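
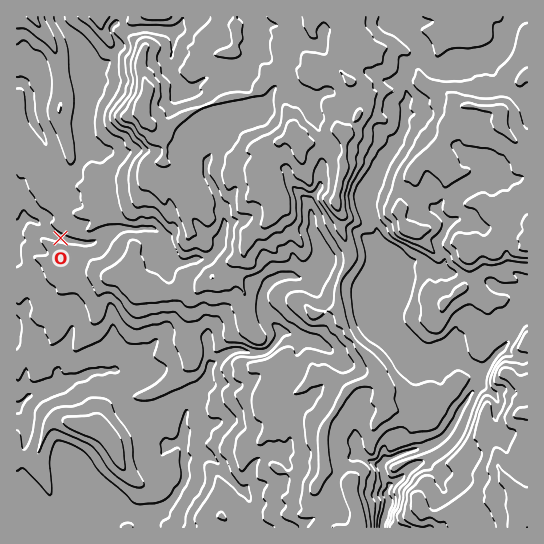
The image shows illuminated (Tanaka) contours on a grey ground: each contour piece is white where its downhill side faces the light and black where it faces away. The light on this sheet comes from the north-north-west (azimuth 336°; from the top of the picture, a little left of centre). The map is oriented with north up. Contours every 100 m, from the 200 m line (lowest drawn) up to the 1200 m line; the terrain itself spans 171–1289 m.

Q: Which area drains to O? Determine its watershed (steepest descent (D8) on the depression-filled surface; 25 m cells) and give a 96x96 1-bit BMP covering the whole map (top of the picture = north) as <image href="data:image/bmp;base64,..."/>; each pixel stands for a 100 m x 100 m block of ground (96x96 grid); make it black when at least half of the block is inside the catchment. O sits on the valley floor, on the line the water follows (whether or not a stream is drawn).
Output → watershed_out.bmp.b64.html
<image width="96" height="96" href="data:image/bmp;base64,Qk2+BAAAAAAAAD4AAAAoAAAAYAAAAGAAAAABAAEAAAAAAIAEAAATCwAAEwsAAAIAAAAAAAAA////AAAAAAAAAAAAAAAAAAAAAAAAAAAAAAAAAAAAAAAAAAAAAAAAAAAAAAAAAAAAAAAAAAAAAAAAAAAAAAAAAAAAAAAAAAAAAAAAAAAAAAAAAAAAAAAAAAAAAAAAAAAAAAAAAAAAAAAAAAAAAAAAAAAAAAAAAAAAAAAAAAAAAAAAAAAAAAAAAAAAAAAAAAAAAAAAAAAAAAAAAAAAAAAAAAAAAAAAAAAAAAAAAAAAAAAAAAAAAAAAAAAAAAAAAAAAAAAAAAAAAAAAAAAAAAAAAAAAAAAAAAAAAAAAAAAAAAAAAAAAAAAAAAAAAAAAAAAAAAAAAAAAAAAAAAAAAAAAAAAAAAAAAAAAAAAAAAAAAAAAAAAAAAAAAAAAAAAAAAAAAAAAAAAAAAAAAAAAAAAAAAAAAAAAAAAAAAAAAAAAAAAAAAAAAAAAAAAAAAAAAAAAAAAAAAAAAAAAAAAAAAAAAAAAAAAAAAAAAAAAAAAAAAAAAAAAAAAAAAAAAAAAAAAAAAAAAAAAAAAAAAAAAAAAAAAAAAAAAAAAAAAAAAAAAAAAAAAAAAAAAAAAAAAAAAAAAAAAAAAAAAAAAAAAAAAAAAAAAAAAAAAAAAAAAAAAAAAAAAAAAAAAAAAAAAAAAAAAAAAAAAAAAAAAAAAAAAAAAAAAAAAAAAAAAAAAAAAAAAAAAAAAAAAAAAAAAAAAAAAAAAAAAAAAAAAAAAA+AAAAAAAAAAAAAAf/4AAAAAAAAAAAAA//8AAAAAAAAAAAAP//+AAAAAAAAAAAAf///AAAAAAAAAAAA////gAAAAAAAAAAB////8AAAAAAAAAAH////+AAAAAAAAAA/////+AAAAAAAAAA/////+AAAAAAAAAA//////AAAAAAAAAAf/////AAAAAAAAAAA/////wAAAAAAAAAAP////4AAAAAAAAAAH////8AAAAAAAAAAA////8AAAAAAAAAAAf///8AAAAAAAAAAAH///8AAAAAAAAAAAH///4AAAAAAAAAAAD///4AAAAAAAAAAAD///4AAAAAAAAAAAD///4AAAAAAAAAAAD///4AAAAAAAAAAAB///4AAAAAAAAAAAB///8AAAAAAAAAAAAP//8ACAAAAAAAAAAP//8AHAAAAAAAAAAP//+AfAAAAAAAAAAP///H/AAAAAAAAAAP///v/AAAAAAAAAAP/////AAAAAAAAAAH/////gAAAAAAAAAD/////wAAAAAAAAAA/////wAAAAAAAAAAP////4AAAAAAAAAAB////wAAAAAAAAAAAf///gAAAAAAAAAAAAf//gAAAAAAAAAAAAP//gAAAAAAAAAAAAH//gAAAAAAAAAAAAD//AAAAAAAAAAAAAB4+AAAAAAAAAAAAAAwAAAAAAAAAAAAAAAAAAAAAAAAAAAAAAAAAAAAAAAAAAAAAAAAAAAAAAAAAAAAAAAAAAAAAAAAAAAAAAAAAAAAAAAAAAAAAAAAAAAAAAAAAAAAAAAAAAAAAAAAAAAAAAAAAAAAAAAAAAAAAAAAAAAAAAA="/>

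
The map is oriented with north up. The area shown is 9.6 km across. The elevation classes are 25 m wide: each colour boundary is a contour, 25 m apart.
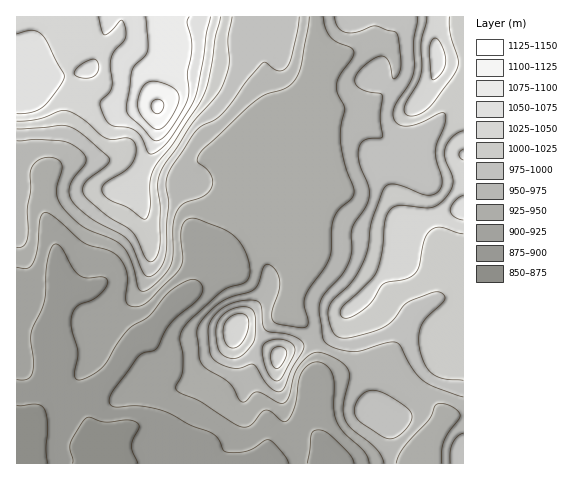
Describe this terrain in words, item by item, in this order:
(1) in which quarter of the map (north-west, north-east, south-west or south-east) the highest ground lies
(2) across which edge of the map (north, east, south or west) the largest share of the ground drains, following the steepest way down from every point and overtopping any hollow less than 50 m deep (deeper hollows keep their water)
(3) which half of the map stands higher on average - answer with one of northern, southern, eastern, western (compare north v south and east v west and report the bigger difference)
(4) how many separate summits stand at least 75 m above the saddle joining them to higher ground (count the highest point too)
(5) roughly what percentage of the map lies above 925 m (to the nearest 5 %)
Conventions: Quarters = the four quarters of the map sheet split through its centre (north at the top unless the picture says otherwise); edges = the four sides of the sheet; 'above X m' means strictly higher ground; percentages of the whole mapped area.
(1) The highest point lies in the north-west quarter of the map.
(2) Most of the ground drains across the southern edge.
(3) The northern half stands higher on average than the southern half.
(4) There are 3 summits with 75 m or more of prominence.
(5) Ground above 925 m makes up about 75 % of the sheet.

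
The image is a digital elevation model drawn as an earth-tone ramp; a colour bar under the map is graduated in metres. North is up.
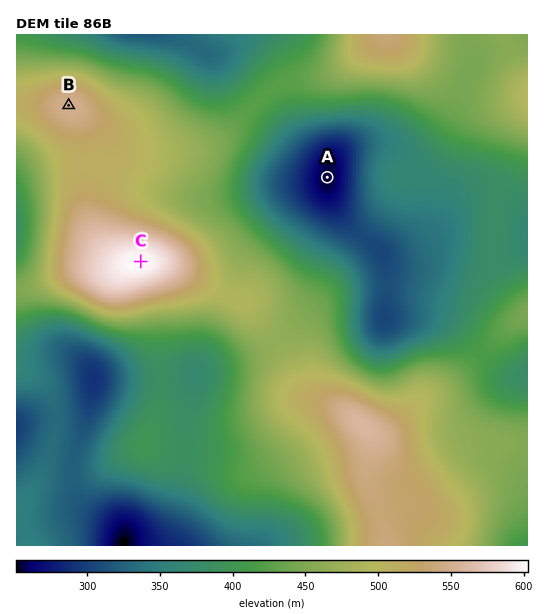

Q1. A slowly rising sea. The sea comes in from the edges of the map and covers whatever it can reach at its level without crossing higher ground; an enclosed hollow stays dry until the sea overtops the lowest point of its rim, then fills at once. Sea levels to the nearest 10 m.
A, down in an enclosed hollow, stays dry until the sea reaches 380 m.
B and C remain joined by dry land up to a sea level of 510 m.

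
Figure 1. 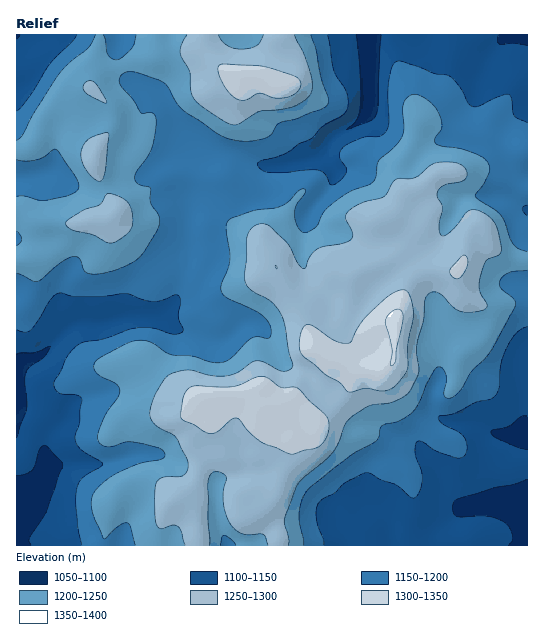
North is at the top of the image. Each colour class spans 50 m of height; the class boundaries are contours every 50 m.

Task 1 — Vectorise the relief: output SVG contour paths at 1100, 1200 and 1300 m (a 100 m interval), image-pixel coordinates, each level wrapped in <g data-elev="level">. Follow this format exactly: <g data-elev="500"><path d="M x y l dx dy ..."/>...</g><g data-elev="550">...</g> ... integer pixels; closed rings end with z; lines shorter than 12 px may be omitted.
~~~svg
<g data-elev="1100"><path d="M508 545l4-4 1-5-3-8-5-5-18-7-30 0-4-4 0-8 2-4 4-2 36-11 19-3 13-5"/><path d="M17 476l9-2 7-5 6-19 4-5 4 2 16 17-17 48-17 27 2 6"/><path d="M527 450l-10-3-20-8-4-3-2-4 2-2 16-4 13-10 5 0"/><path d="M17 354l18-2 15-5-5 9-15 11-4 6-1 8 2 27-10 30"/><path d="M527 46l-13-3-15 1-1-3 0-6"/><path d="M381 35l-4 79-3 4-4 3-24 8 11-9 3-13 0-38-4-34"/></g><g data-elev="1200"><path d="M220 545l3-10 7 4 6 6"/><path d="M303 545l-4-32 3-13 5-10 44-35 25-14 3-4 1-9 3-3 16-4 14-9 6-10 8-19 10-16 5 1 4 7 0 6-2 11 1 4 5 2 8-5 13-21 19-20 25-45 1-4-2-4-14-12 1-8 4-4 5-3 17-2"/><path d="M17 273l16 8 5 0 24-19 12-6 6 3 3 10 5 4 10 1 15-3 14-6 11-6 7-8 12-20 3-12-9-16-1-15-12-4-3-7 1-5 11-15 5-9 4-19 0-12-5-4-10 0-8-13-13-16-1-5 3-5 5-2 7 0 28 10 6 5 8 14 6 8 40 27 19 5 17-1 12-5 6-10 4-2 18-5 24-9 6-5 0-7-6-17-6-31-5-14"/><path d="M527 252l-9-4-5-5-9-22-5-7-20-14-4-4 9-12 5-12 0-5-2-6-7-5-14-6-24-4-6-2-1-5 7-12-3-12-4-8-5-5-8-6-7-2-6 2-5 5-1 7 1 19-2 9-7 10-17 15-2 15-2 5-5 4-20 7-17 12-8 8-6 12-5 5-7 4-4-1-4-5-3-7 0-12 10-15 1-2-3-2-4 2-10 10-8 5-27 4-24 9-3 4-1 5 4 24 0 9-9 23 0 8 6 6 27 12 9 6 7 11 1 5-1 5-3 2-10-2-6 1-20 20-10 5-11-1-19-6-20-1-19-12-11-3-9 1-9 4-22 12-7 7 0 5 3 4 19 11 4 7-2 6-11 15-6 14-3 10 1 7 4 3 6 1 17-5 9 0 24 6 6 5 0 4-3 2-23 5-25 11-14 10-8 11-1 8 2 9 10 25 3 0 13-13 8-2 3 4 5 18"/><path d="M17 231l5 8-2 4-3 3"/><path d="M17 160l9 1 11-1 8-4 8-6 4 0 18 26 4 11-2 4-6 3-24 6-8 0-16-4-6 0"/><path d="M96 35l-8 13-19 15-11 12-24 38-11 22-6 5"/><path d="M136 35l-2 9-3 5-9 8-5 3-6-2-3-3-5-20"/></g><g data-elev="1300"><path d="M288 453l6 1 24-7 7-6 4-12 0-8-3-5-28-28-4-1-13 0-12-9-8-2-26 10-12 1-28-1-5 1-4 5-3 7-3 16 3 5 11 5 11 7 6 2 7-3 13-12 6-1 3 2 9 12 10 9z"/><path d="M348 392l18-4 15 3 8-1 7-5 10-12 2-8 0-21 5-31-2-14-5-9-4 0-7 2-13 9-19 19-12 21-2 2-7 0-8-3-24-15-4 0-3 3-4 16 3 11 24 20 14 8z"/><path d="M456 279l5-2 6-9 1-8-3-5-4 2-11 12 1 6z"/><path d="M239 100l7 0 13-7 16 5 12-1 11-6 2-4 1-4-3-4-4-3-29-9-39-3-7 1-1 7 6 13 7 10z"/></g>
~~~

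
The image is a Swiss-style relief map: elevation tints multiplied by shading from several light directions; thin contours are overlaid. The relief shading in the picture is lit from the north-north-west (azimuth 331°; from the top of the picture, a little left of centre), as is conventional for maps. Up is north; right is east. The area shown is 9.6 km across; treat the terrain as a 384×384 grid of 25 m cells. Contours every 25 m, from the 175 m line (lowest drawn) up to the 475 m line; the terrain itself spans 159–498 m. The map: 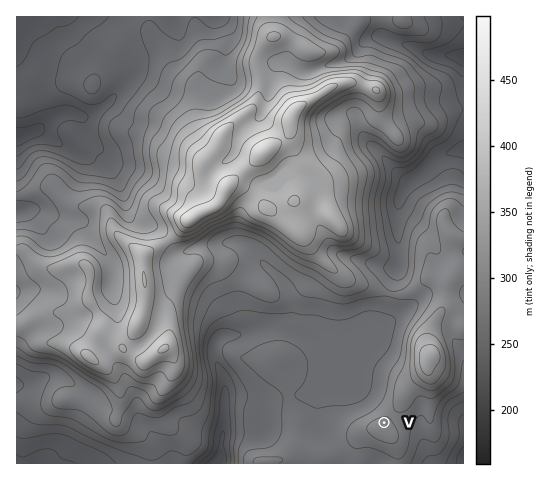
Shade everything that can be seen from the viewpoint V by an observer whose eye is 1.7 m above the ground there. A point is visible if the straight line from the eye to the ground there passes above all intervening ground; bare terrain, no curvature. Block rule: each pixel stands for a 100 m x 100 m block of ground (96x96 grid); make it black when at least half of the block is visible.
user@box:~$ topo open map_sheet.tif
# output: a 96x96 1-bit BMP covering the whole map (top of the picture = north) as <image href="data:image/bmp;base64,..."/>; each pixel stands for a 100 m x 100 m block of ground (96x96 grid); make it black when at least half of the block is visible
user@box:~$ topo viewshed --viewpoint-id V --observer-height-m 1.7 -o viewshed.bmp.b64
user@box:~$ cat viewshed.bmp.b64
<image width="96" height="96" href="data:image/bmp;base64,Qk2+BAAAAAAAAD4AAAAoAAAAYAAAAGAAAAABAAEAAAAAAIAEAAATCwAAEwsAAAIAAAAAAAAA////AAAAAAAAAAAAAAAAAAAAAAAAAAAAAAAAAAAAAAAAAAAAAAAAAAAAAAAAAAAAAAAAAAAAAAAAAAAAAAAAAAAAAAAAAAAAAAAAAAAAAAAAAAAAAAAAAAAAAAAAAAAAAAAAAAADgAAAAAYAAAAAAAADgAAAAAcAAAAAAAAD4IAAAAeCAAAAAAAB8IAAAAMDgAAAAAAB8IAAAAID8AAAAAAB8IAAAAAD/AAAAAAB8MAAAAAB/gAAAAAB8cAAAAAA/wAAAAAB4cAAAAAA/4AAAAABw8AAAAAAf4ADgAADx8AAAAAAf4AH/gADj4AAAAAQP4AP////D4AAAAAYP4AP///+DwAAAAAMP4GP///+DwAAAAAH/4EH///+DgAAAAAD/4AD////DgAAAAAA/4AB////HAAAAAAA/4AAf///HAAAAAAAf4AAP///mAAAAAAAf4AAf///gAAAAAAAf8AA////wAAAAAAAf8AB////wAAAAAAAf/gf////wAAAAAAYf///////4AAAAAAYf///////4AAAAAAcf///////8AAAAAAef///////+AAAAAAPf////////AAAAAAPP////////AAAAAAPP//////+DgAAAAAPP//n///wBwAAAAAfH//D//+ABwAAAAAfD//D//4AAwAAAAAeB//H//gAAgAAAAAeA/////AAAgAAAAAeAf///8AAAwAAAAAfAPf//8AABwAAAAAPAOH//8B8BgAAAAAHwcH//8P8BgAAAAAB/+P////4AAAAAAAAP//////wAAAAAAAAH///8//gAAAAAAAAH///wf/AAAAAAAAAD///gfgAADAAAAAAB///AOAAACAAAAAAAf/+AAAAAAAAAAAAAH+AAgAAAAAAAAAAAB+ABgAgAAAAAAAAAA8AAAAwAAAAAAAAAA+AAAB4AAAAAAAAAAeAAAD8AAAAAAAAAAeAAAD+AAAAAAAAAAGAAAD+AAAAAAAAAAAAAAB+AAAAAAAAAAAAAAAYAAAAAAAAAAAAAAAAAAAAAAAAAAAAAAAAIAAAAAAAAAAMAAAB+AAAAAAAAAAGAAAB/AAAAAAAAAADAAAD/gAAAAAAAAAAIAAD/gAAAAAAAAAAMAAH5gAAAAAAAAAAMAAPg4AAAAAAAAAAMAAPB8AAAAAAAAAAMAAfB8AAAAAAAAAAAAAfAAAAAAAAAAAAAAAfAAAAAAAAAAAAAAA/AAAAAAAAAAAAAAA/AAAAAAAAAAAAAAA/AAAAAAAAAAAAAAD/gAAAAAAAAAAAAA//AAAAAAAAAAAAAB/wAAAAAAAAAAAAAAPAAAAAAAAAAAAAAAAAAAAAAAAAAAAAAAAAAAAAAAAAAAAAAAAAAAAAAAAAAAAAAAAAAAAAAAAAAAAAAAAAAAAAAAAAAAAAAAAAAAAAAAAAAAAAAAAAAAAAAAAAAAAAAAAAAAAAAAAAAAAAAAAAAAAAAAAAAAAAAAAAAAAAAAAAAAAAAAAAAAAAAAAAAAAAAAAAAAAAAAAAAAAAAAAAAAAAAAAAAAAAAAAAAAA="/>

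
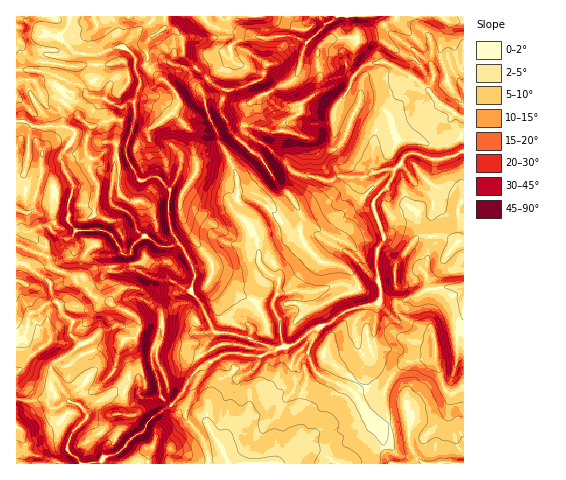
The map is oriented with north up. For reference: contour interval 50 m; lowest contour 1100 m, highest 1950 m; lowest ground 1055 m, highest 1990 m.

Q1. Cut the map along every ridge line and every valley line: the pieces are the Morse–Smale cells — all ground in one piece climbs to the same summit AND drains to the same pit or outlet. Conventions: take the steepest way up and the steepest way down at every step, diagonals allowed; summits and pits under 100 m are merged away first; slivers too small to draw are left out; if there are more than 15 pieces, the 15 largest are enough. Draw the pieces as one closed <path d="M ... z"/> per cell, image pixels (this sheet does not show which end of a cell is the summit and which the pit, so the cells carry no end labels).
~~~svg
<path d="M463 16l-447 1 0 103 8 1 11 6 28-1 11 4 2 3-16 22 4 14 9 16-5 17 0 15-1 3-14 4-3 3 1 3 15 9 7-3 7 11 12 8 21 0-1 11 3 6 21-3 22 11 15 1 12 8 5 1 10 12 12 25 1 3-3 2-20 1-17-7-11 0-2 3-9 25 2 11 5 14 4 19 9 8 12-13 3 6-1 18 17 20 4 10 3 17 135 0 16-5 17-10 15-4-3-20-13 1-25-36 8-7 7-22-8-14-4-24 7-9 2-8 15-3 3-6-5-27 0-15 2-6 7-11-12-35 15-17 6-12 0-5 7-5 1-5 5-5 6-2 19 8 8 0 14-4 10-5z"/><path d="M24 121l-8 1 0 217 8-2 7-23 8-3 9-8 8-1 7 12 10 8-3 10 10 12-29 23 2 9 15 22 12-10 17-20 9 0 15 10 0 6-8 9 20 1 13 5 12-1 3-2 0-6-8-25-2-11 9-25 2-3 11 0 17 7 20-1 3-2-9-21-14-19-5-1-12-8-15-1-22-11-21 3-3-6 1-11-21 0-12-8-7-11-7 3-15-9-1-3 3-3 14-4 1-3 0-15 5-17-9-16-4-14 16-22-2-3-11-4-28 1z"/><path d="M384 62l-16 2-14 13-6-6-2-7-5-2-13 0-15 3-12-1-5 13-4 4-18 7-23 15-7 26 9 9 12 6 32 30 28 6 7 0 8-4 25 1 8-5 1-33 2-9 5-4 31-8 14-10 15-4-25-25z"/><path d="M463 151l-23 9-8 0-19-8-6 2-5 5-1 5-7 5 0 5-6 12-14 14-1 7 12 31-7 11-2 6 2 24 3 11 0 11 21 1 26-13 36-3z"/><path d="M463 287l-35 2-26 13-21-1-5 3-14 3-1 7-7 9 0 10 4 14 8 14-7 22-8 7 25 36 6 1 7-3-5-20 0-11 10-21 11-10 29-4 9 28 5 7 6 0 10-7z"/><path d="M292 36l-14 0-7 2-20-1-17 6-3 3 1 11-5 6-27 21 0 6 5 9 5 20 8 14 2 11 8 11 20-21-4-8 7-23 23-15 14-4 8-7 10-34z"/><path d="M434 358l-29 4-11 10-10 21 2 20 4 11 19-1 0 17 3 9 5 10 7 5 39 0 1-76-10 5-6 0-5-7z"/><path d="M56 302l-8 1-9 8-8 3-7 23-8 3 0 58 9 3 21-1 6 8 5 0 12-7 12 5 7 8 8-12 16-9 10-12-16-13-9 0-17 20-13 9-14-21-2-9 29-23-10-12 3-10-10-8z"/><path d="M125 393l-13 0-16 9-8 10-2 7-14 14-5 16 14 15 20 0 3-7 15-5 11-12 14-9 3-7 8-9 15-9-9-10-15 3z"/><path d="M182 393l-13 14-14 8-8 9-3 7-14 9-11 12-15 5-3 6 107 1 1-8-4-12-6-11-14-16 1-18z"/><path d="M18 399l-2 0 0 64 64 1-2-5-10-7-1-7 7-15 13-13-5-10-14-6-11 7-5 0-6-8-21 1z"/><path d="M409 422l-20 3 2 20-14 4-17 10-15 4 78 1-13-18z"/>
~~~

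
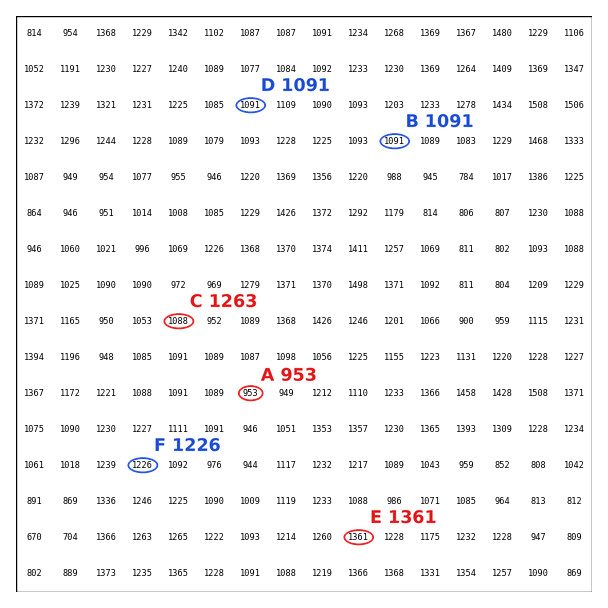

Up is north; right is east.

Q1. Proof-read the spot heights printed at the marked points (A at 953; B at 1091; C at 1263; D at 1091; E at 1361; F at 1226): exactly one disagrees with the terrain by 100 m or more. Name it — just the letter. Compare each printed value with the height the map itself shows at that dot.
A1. C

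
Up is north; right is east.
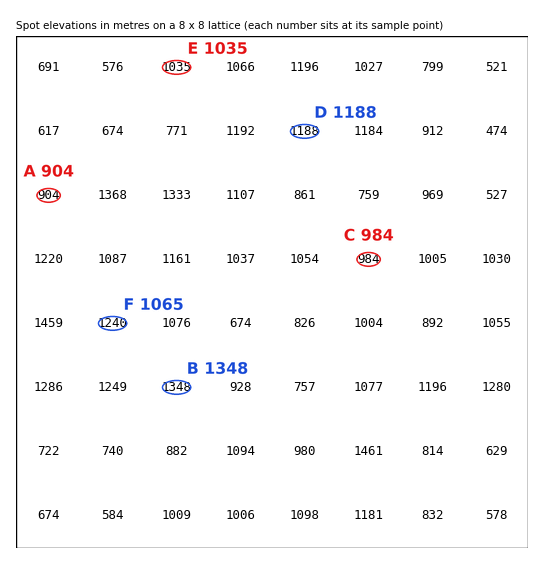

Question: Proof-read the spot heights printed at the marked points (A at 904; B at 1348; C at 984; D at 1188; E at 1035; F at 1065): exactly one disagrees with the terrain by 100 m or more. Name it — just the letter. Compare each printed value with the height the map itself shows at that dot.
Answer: F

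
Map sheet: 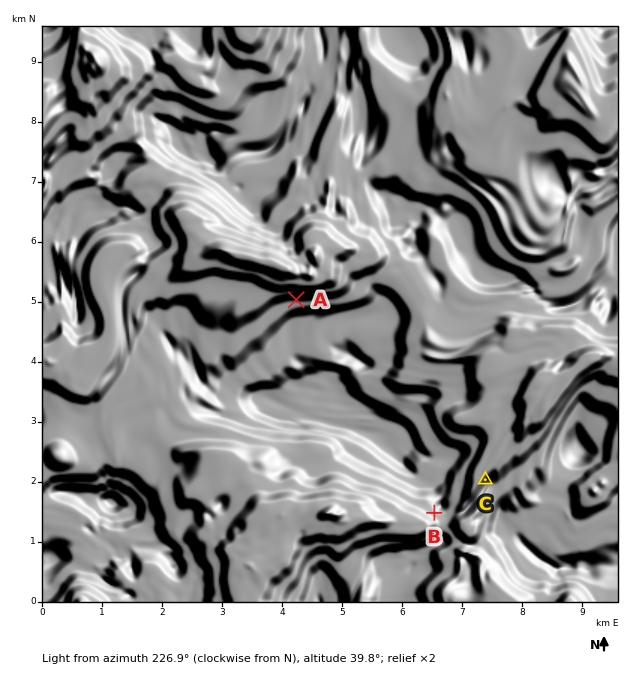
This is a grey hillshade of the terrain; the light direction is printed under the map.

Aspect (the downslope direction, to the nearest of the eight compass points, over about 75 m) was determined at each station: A N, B SW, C NW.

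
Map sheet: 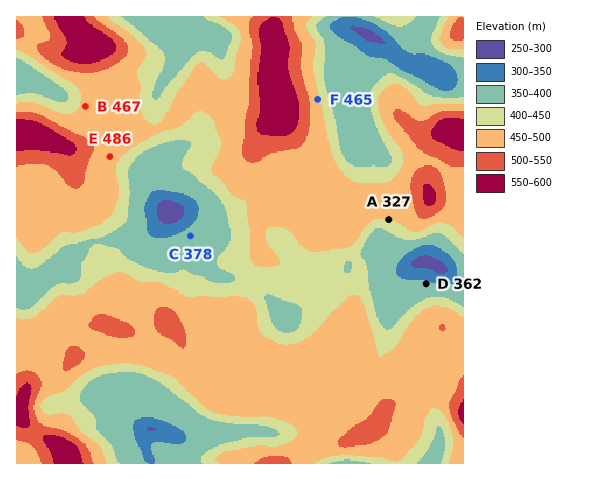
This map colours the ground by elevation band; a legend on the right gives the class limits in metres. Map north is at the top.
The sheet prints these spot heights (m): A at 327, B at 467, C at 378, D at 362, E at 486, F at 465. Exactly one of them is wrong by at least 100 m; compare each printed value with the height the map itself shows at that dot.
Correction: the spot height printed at A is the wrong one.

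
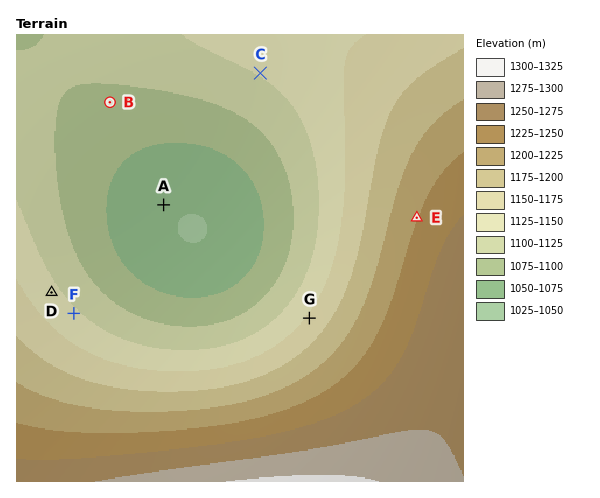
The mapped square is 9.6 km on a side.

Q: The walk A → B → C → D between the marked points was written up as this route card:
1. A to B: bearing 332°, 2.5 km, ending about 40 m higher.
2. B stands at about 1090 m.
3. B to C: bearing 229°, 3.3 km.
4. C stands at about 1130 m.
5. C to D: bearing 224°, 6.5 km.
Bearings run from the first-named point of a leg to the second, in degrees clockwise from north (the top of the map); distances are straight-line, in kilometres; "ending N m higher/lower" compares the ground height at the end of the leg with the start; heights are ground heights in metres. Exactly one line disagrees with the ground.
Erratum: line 3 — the bearing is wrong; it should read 79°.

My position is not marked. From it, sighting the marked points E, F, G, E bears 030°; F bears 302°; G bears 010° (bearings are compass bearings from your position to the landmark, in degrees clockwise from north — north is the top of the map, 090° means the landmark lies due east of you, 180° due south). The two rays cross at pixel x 286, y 446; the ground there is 1265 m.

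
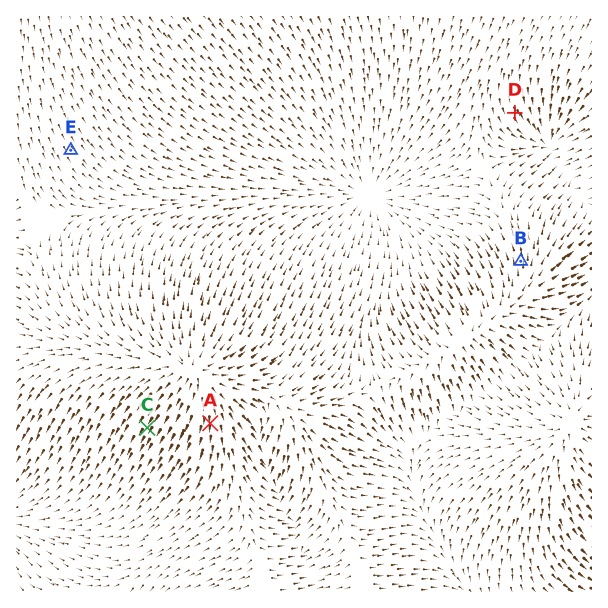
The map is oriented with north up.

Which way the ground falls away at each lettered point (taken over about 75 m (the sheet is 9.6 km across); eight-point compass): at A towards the S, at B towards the N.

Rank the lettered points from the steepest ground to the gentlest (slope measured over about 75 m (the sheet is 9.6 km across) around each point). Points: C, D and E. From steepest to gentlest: C D E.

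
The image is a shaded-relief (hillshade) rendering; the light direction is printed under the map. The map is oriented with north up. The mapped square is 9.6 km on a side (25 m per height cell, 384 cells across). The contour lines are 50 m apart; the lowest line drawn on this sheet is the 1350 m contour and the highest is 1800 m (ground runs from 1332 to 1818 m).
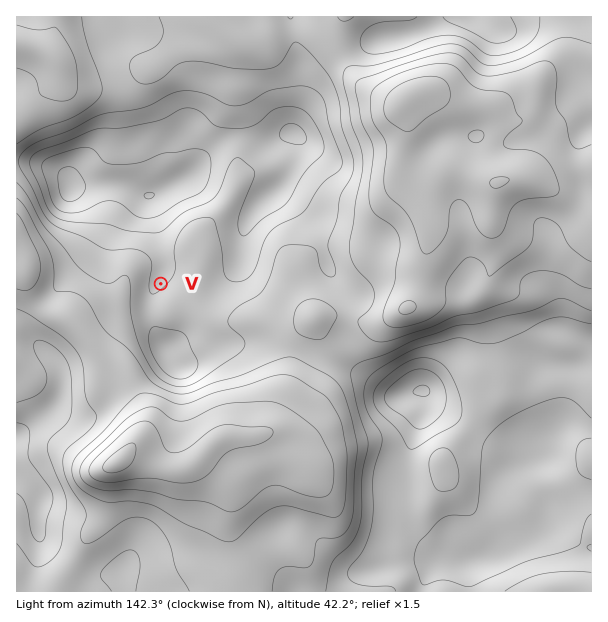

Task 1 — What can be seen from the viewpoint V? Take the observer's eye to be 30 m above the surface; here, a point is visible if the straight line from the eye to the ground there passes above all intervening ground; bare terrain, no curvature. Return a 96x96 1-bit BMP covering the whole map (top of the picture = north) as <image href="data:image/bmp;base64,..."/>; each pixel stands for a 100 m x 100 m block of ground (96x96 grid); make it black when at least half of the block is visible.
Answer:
<image width="96" height="96" href="data:image/bmp;base64,Qk2+BAAAAAAAAD4AAAAoAAAAYAAAAGAAAAABAAEAAAAAAIAEAAATCwAAEwsAAAIAAAAAAAAA////AAAAAAAD+CAAAAf8ADAAAAAB+CAAAAf+ADAAAAAB/+AAAAP/gDAAAAAA/+AAAAP/8HgAAAAA/+AAAAH//vxAAAAA/+AAAAH////wAAAA/+AAAAH////+AAAD/8AAAAH/////gAAH/8AAAAH/////+AAP/4AAAAP//////gAP/4AAAAP//////wAP/wAAAAP//////wAP/wAAAAH//8H/wAAH/gAAAAA//8APAAAP/gAAAAAH/4AHAAAP/AAAAAAD/4AHAAAf+AAAAAAD/4ACAAA/8AAAAAAD/4AAAAB/4AAAAAAD/4AAAAD/wAAAAAAD/4AAAAD/gAAAAAAB/4AAAAD/AAAAAAAB/4AAAAD/AAAAAAAB/4AAAAD+AAAAAAAB/8AAAAD+AAAAAAAB/8AAAAD8AAAAAAAB/8AAAAD4AAAAAAAD/8AAAAD5/AAAAAAD/+AAAAD//gAAAAAD/+AAAAD//wAAAAAD/wAAAAD//wAAAAAH/gAAAAD//wAAAAAH/wAAAAD//wAAAAAH/4AAAAAD/gAAAAAP/+AAABAD/gAAAAAf//AAACAB/gAAAAA///AABwAB/gAAAAB///gADwAD/AAAAAD///gAD/wD/AAeAAP///gAH/8H/AA/gAf///8AP/8P/AD/4A/////A/38f+AH//j//3//D//8/4AP/////g//v//9/4If/////AP//////wcf///wfAB////D/wcf/8AgPgAP///D/w8f/4AAPgAH///D/w+//4AAHwAB///D/9+f/4AAHgAA//+CH/+f/8AAHgAAD/+AD/+f/+AAGAAAB/+AB//f//AAAAAAA/8AA/////AAAAAAAP8AAf////AAAAAAAH4AAP////AAAAAAAB4AAP////AAAAAAAAAAAP////AAAAAAAAAAAf////AAAAAAAAAAA/////AAAAAAAAAAB/////AAAAAAAAAAB/////gAAAAAAAAAD/////gAAAAAAAAAB/////wAAAAAAAAAB/////4AAAAAAAAAA/////+AAAAAAAAAA/+H//+AAAAAAAAAAf8B/38AAAAAAAAAAPwAeD4AAAAAAAAAAAAAAD4AAAAAAAAAAAAAAB4AAAAAAAAAAAAAAB8AAAAAAAAAAAAAAB+AAAAAAAAAAAAAAA/gAAAAAAAAAAAAAA/4AAAAAAAAAAAAAA/8AAAAAAAAAAAAAAf4AAAAAAAAAAAAAADwAAAAAAAAAAAAAAAAAAAAAAAAAAAAAAAAAAAAAAAAAAAAAAAAAAAAAAAAAAAAAAAAAAAAAAAAAAAAAAAAAAAAAAAAAAAAAAAAAAAAAAAAAAAAAAAAAAAAAAAAAAAAAAAAAAAAAAAAAAAAAAAAAAAAAAAAAAAAAAAAAAAAAAAAAAAAAAAAAAAAAAAAAAAAAAAAAAAAAAAAAAAAAAAAAAAAAAAAAAAAAAAAAAAAAAAAAAAAAAAAAAAAAAAAAAAAAAAAAAAAAAAAAAAAAAAAAAAAAAAAAAAAAAAAAAAAAAAAAAAAAAAAAAAAAAAA="/>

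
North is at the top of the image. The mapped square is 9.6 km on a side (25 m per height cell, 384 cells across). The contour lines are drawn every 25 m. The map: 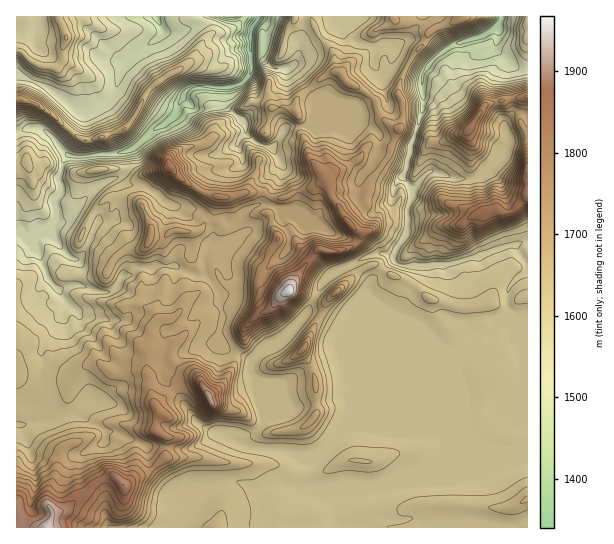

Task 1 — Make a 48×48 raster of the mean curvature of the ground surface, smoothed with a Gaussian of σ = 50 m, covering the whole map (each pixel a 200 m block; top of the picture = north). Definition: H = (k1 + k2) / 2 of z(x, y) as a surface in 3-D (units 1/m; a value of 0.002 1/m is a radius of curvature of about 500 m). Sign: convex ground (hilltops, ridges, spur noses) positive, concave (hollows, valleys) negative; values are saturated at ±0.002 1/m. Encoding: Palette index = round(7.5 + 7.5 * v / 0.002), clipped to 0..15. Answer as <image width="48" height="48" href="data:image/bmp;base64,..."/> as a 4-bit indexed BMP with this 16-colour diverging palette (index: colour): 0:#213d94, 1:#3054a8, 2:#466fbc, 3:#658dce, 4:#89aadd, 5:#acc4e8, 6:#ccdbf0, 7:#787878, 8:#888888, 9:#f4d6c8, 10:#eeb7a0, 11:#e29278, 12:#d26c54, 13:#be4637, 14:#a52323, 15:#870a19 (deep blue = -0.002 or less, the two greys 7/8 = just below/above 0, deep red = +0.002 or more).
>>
<image width="48" height="48" href="data:image/bmp;base64,Qk32BAAAAAAAAHYAAAAoAAAAMAAAADAAAAABAAQAAAAAAIAEAAATCwAAEwsAABAAAAAAAAAAlD0hAKhUMAC8b0YAzo1lAN2qiQDoxKwA8NvMAHh4eACIiIgAyNb0AKC37gB4kuIAVGzSADdGvgAjI6UAGQqHAIeqdWclRFZ3eJh3d4d3h3d3d3d3d3dmZpRrmXdLyXZ3d3h3d4iIh4iIiIiIiIiZl8PaepdJyFZ3d3iHeHd3d3d4iImZmZiImqSXWbhJ2VRnd3eHd4d3d3d3d3d3d3d3eZWJZ4udupVVZmZnd3eId2Zmd3d3d3d3eIN5dmjbapp2V3iIiIiHioeId3d3d3d3d6RodVZ1eVzbu7upmId3Z6qZmIh3d3d3d4aJqGRGdyVkNnZlVVVmZnh3iIiHd3d3d3d4m7pnRozO1VZ3iqmIZnd3d3d3d3eIiGdmZ2Z5mLhUVCNGd5vMdnd3d3d3d3iId4d3ZmiIVXvaFra9d2Vax2d3d3d4d3h3d3d3h3dlaLpjSvqJV3dWp3d3d3d3d3h3d3iHiHZoh6iGXug2Z3d5pmd3d3d3d3iHd4h3iWaGaJZ2n31Wd2Z5tnd4d3d3d3iId4h3iHipiJd4vFm0d2RJpnd4eHd3d4iIh4h4iIqHeIaHplW1at54dnd3d3d3d4iIh4doh4h5eZeVRmZnRUj7Rnd3d3d3d3iId4l3dqameYeKdnZtRFOPRnd3d3d3eHeIeIiHZ2mXl5dop3afdVM9hXd3d3d3iHd4d4d3d2ZVV5mXaXVd+nQmxmd3d3d4dmdnd4d4ZmaKl4h6dodUzcsimEZ3d3d3iZmXd4eJaaqamHhYmHdkh+6yf4Rnd3fLiHiXipeFVlRSmXh4imh1pa/UGvlHiHmGd3eIWZpnqYrkSXmIZnhltJzmEnx1nbl4eIiJdnlZl1m4ZEVWh4d3t1a+UAKslCM0RoeIl4ZaZEmKiod4l4d2e0N8v9UDYtenhDRoloaGTWiIieh1dnd2asSJ+8+0g2yXi3RVVnd2iqWIdee6uGh3VvZ0QAb+eAeoe3g0VmdmZdVmVdeJaYd3R3dnZb99iiaczq2nYoimhYl2eaZVZWVmq2Z2VudEiSlUNrzO9XmUmEuXfpVERrylRZhXWrWJSGWc24qpjGqGSWSpd0JmrtvOuoyre4WKhKKNmGakfGuVWXQlhkeftlVZhlZXqnVqkkZYQzRUjImnXv/7it/6RnZUtVNZubdYxg4zV5VVb5msMgJWhX72VXmj/EaOm3q1vQuHdqZVL4qGFnIQAXv8mHQ5kkaLiWXHfgXYZ6xVPGlhX//7gRVXq8pkTTioVmV5XHDZu8hmOUIE+zef9iJESsmRvlF1d3dmffDGvPlUW1R/o0VUz0c1ar1Cambmd3dopeFmdK9SaL/3JXZVb3V1NlOfbbq1d3daZfU3ZD/KZvtRR3dlS+VRm6lcqXbXZlWLXOQpdU2u70IUeHmFZ+9zAAABb3R7lJ+1O6FJh4pEWDSKp6mGZoz+q83RL2R2y9ZWZvMph2llRD7KqXZ3Z2aNyXrWJ4NGSptmhdoHl1WHV8dVt1Z3dnZFuaeDU/tnWniWh2+ASphnaoZ212dnd1Z1e3aTdKtnmWZWVkj3ECemjHdm2GepmaVmWLylZ21npWeel2bMuEATa4dap5l2d3Spq8i+F0yphndUnKh4r/+xfA=="/>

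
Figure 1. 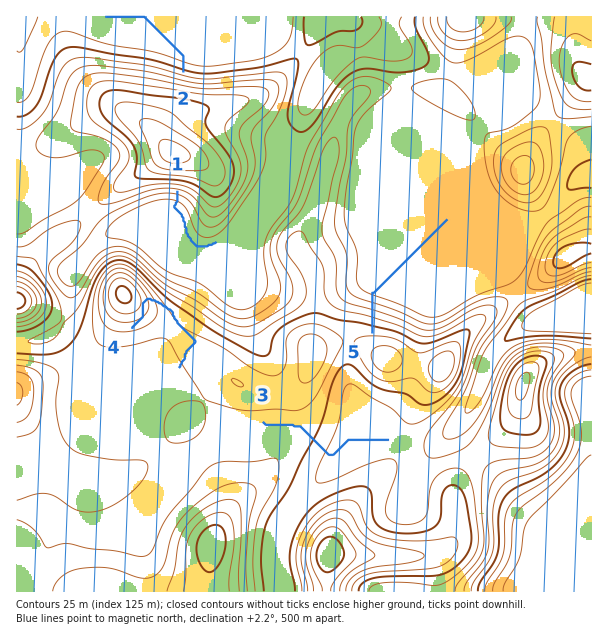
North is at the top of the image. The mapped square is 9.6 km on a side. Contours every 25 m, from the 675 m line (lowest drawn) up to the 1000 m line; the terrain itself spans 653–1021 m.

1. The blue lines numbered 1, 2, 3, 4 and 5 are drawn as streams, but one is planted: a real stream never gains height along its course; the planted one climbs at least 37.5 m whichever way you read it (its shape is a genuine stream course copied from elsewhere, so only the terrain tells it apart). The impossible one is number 4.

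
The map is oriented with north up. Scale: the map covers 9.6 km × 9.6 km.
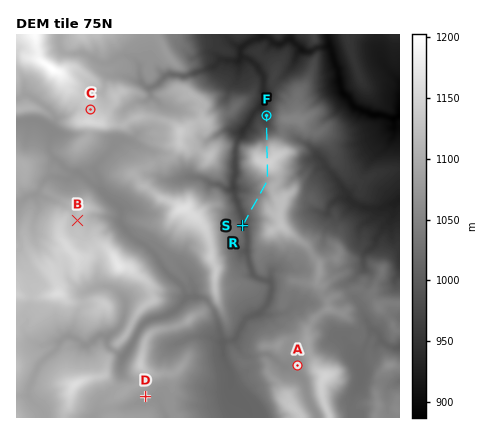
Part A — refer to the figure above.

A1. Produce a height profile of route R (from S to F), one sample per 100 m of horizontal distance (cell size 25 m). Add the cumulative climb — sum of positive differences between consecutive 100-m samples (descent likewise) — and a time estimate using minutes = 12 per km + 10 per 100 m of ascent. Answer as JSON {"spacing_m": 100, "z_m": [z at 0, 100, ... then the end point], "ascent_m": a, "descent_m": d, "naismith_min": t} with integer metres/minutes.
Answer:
{"spacing_m": 100, "z_m": [1000, 988, 990, 1006, 1021, 1031, 1040, 1045, 1046, 1045, 1057, 1075, 1081, 1082, 1093, 1115, 1136, 1146, 1142, 1131, 1115, 1097, 1077, 1053, 1025, 1001, 985, 975, 969, 964, 964], "ascent_m": 159, "descent_m": 195, "naismith_min": 51}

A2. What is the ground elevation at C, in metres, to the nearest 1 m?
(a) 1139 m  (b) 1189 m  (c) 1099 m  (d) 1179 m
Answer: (a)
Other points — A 1062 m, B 1122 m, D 1070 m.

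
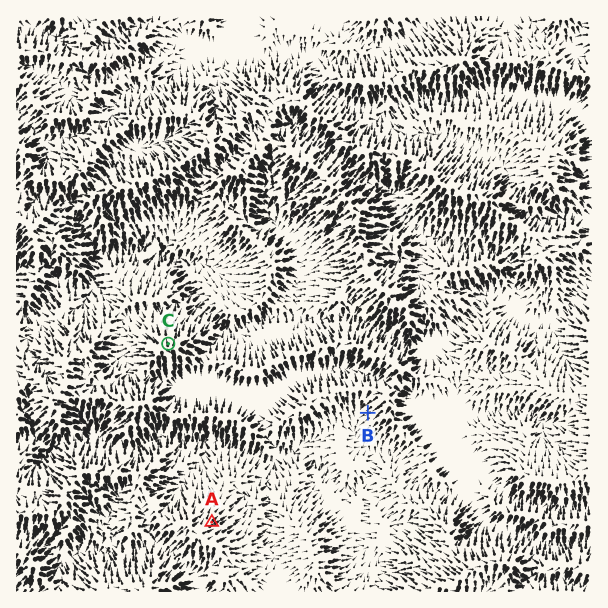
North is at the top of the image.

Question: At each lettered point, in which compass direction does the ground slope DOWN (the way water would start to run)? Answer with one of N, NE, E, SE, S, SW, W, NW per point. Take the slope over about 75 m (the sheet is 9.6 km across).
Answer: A NE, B SW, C N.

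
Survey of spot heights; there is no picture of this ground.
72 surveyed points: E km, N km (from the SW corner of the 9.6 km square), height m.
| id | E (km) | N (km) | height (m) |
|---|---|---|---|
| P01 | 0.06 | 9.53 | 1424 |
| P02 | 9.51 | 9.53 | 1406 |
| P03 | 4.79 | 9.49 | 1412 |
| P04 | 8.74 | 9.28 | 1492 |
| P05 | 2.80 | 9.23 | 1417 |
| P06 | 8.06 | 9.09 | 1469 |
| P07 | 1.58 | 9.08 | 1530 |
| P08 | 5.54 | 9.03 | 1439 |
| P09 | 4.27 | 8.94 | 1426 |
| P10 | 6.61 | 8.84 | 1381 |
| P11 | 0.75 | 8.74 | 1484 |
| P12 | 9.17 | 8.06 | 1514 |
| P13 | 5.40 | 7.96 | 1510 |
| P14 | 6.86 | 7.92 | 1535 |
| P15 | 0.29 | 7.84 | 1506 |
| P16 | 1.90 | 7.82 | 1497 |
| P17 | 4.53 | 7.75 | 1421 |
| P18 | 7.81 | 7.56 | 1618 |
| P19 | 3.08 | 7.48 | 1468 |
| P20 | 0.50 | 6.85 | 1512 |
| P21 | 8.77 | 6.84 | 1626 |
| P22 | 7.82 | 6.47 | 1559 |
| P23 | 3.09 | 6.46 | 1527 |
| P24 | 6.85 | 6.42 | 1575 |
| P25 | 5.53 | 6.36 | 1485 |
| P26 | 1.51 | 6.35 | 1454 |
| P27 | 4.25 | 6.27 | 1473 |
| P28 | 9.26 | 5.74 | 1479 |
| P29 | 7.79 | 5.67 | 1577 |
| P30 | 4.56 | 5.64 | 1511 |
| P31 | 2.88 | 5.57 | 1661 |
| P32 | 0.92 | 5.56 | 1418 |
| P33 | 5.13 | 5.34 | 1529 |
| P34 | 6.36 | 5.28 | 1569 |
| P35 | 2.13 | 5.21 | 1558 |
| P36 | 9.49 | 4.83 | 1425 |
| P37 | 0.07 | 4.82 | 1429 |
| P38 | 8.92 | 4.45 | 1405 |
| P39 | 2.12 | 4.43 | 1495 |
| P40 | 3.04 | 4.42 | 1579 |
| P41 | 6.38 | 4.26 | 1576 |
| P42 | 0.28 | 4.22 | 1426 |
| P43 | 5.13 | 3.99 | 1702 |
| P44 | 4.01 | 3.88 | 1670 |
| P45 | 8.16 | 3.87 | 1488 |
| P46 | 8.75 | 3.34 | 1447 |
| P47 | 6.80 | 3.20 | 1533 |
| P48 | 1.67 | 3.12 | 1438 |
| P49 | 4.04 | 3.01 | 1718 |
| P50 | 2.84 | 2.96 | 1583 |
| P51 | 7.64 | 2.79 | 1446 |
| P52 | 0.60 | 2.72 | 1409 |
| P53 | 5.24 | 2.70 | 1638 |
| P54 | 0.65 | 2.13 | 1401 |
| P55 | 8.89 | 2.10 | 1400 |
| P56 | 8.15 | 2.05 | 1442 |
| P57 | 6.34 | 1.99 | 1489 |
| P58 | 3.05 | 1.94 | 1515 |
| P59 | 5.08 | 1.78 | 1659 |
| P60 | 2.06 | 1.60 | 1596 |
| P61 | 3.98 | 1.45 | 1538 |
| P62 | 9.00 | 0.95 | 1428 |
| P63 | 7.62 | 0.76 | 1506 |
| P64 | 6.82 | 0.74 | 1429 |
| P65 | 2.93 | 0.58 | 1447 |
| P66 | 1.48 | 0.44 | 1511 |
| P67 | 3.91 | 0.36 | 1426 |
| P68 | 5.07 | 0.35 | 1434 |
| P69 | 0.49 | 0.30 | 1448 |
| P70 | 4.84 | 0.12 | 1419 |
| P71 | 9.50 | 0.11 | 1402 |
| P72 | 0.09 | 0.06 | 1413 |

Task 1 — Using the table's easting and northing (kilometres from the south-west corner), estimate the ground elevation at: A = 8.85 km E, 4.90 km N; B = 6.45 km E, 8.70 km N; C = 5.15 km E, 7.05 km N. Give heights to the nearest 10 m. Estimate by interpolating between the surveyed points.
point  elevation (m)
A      1450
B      1410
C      1460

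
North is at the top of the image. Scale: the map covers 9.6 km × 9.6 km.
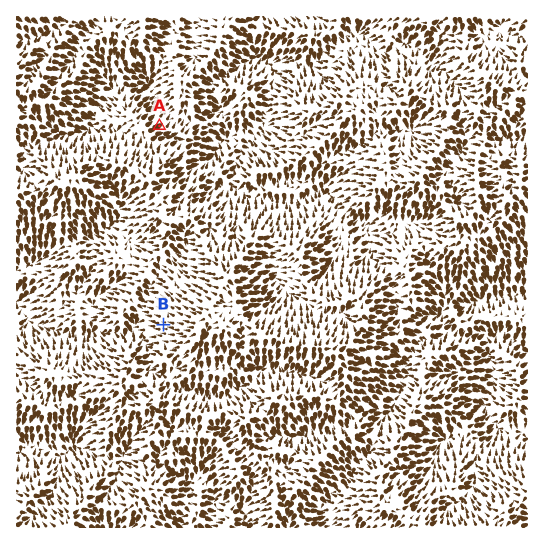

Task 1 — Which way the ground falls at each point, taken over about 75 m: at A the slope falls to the NE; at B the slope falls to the W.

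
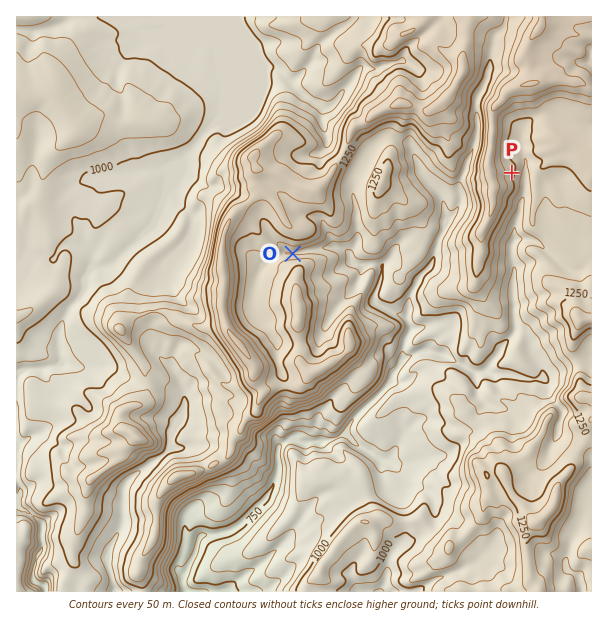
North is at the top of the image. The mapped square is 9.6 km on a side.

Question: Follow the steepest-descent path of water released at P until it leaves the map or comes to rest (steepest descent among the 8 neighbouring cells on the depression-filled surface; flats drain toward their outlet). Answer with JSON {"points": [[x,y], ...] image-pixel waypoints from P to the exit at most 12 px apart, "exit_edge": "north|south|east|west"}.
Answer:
{"points": [[512, 173], [524, 173], [525, 185], [524, 197], [521, 209], [516, 221], [515, 233], [512, 245], [512, 257], [515, 269], [513, 281], [513, 293], [513, 305], [513, 317], [515, 329], [507, 341], [498, 353], [489, 365], [479, 372], [467, 368], [455, 362], [443, 354], [431, 351], [419, 353], [407, 357], [398, 368], [390, 380], [381, 392], [369, 404], [357, 414], [348, 426], [338, 437], [326, 441], [314, 441], [302, 443], [290, 441], [278, 449], [278, 461], [278, 473], [273, 485], [266, 497], [255, 509], [243, 521], [231, 530], [219, 533], [207, 534], [198, 543], [194, 555], [188, 567], [183, 579], [185, 591]], "exit_edge": "south"}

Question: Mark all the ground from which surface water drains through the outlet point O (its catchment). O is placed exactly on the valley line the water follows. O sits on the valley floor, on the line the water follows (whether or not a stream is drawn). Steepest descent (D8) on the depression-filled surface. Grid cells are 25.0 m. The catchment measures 3.325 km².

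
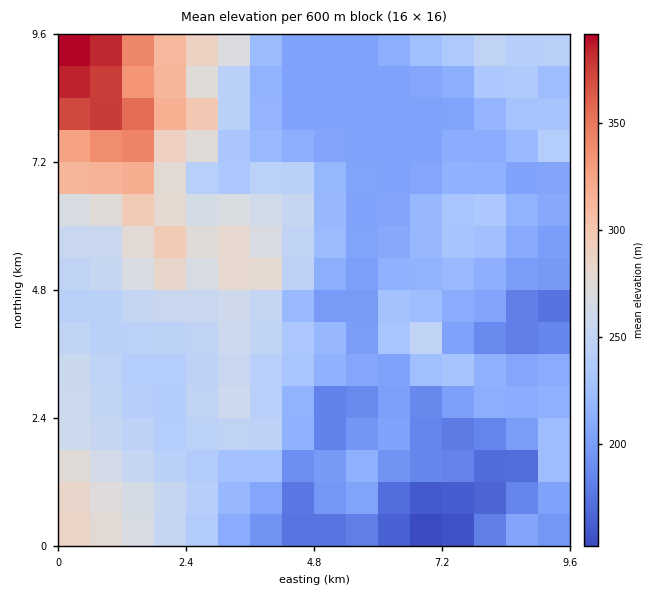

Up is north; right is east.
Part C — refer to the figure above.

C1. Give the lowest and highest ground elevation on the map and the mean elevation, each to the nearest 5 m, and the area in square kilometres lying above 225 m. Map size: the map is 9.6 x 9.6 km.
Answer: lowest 150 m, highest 410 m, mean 235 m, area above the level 47.2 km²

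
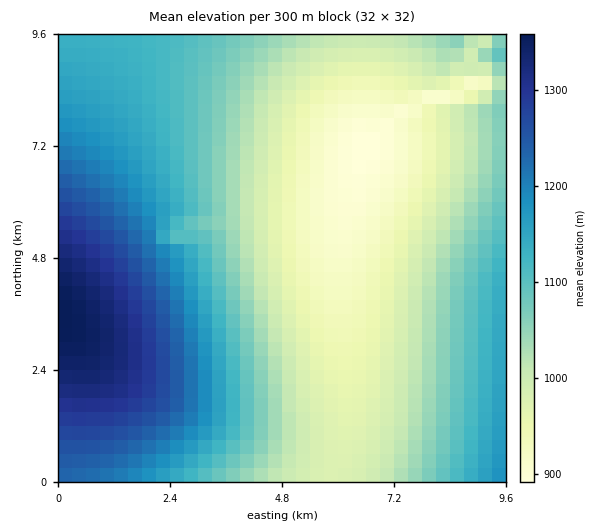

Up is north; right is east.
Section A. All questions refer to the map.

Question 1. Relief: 890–1360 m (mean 1080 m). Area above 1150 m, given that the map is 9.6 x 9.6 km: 23.7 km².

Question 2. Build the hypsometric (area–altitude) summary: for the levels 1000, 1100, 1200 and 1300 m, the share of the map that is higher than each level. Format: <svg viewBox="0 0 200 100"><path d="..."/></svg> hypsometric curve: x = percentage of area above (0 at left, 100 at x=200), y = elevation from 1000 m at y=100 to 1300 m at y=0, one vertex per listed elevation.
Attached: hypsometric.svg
<svg viewBox="0 0 200 100"><path d="M133 100l-54-33-44-34-23-33"/></svg>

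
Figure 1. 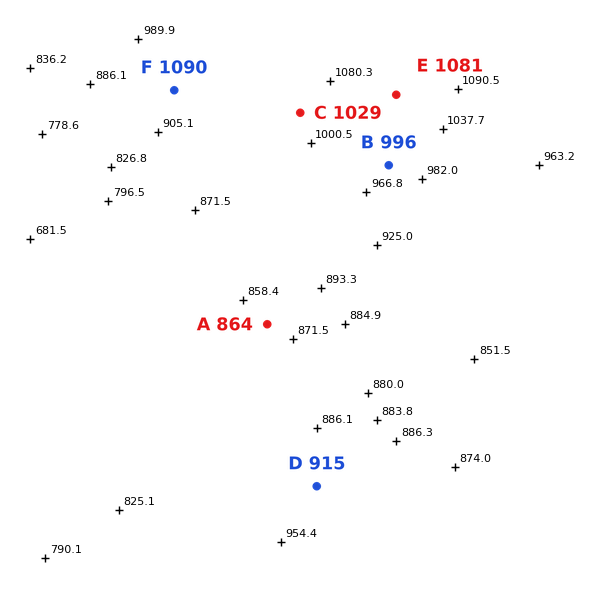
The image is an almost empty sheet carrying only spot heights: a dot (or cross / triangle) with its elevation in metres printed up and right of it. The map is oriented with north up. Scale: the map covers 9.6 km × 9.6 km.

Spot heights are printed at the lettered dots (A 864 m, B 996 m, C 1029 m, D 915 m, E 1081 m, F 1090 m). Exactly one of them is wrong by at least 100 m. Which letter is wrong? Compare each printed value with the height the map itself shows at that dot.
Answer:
F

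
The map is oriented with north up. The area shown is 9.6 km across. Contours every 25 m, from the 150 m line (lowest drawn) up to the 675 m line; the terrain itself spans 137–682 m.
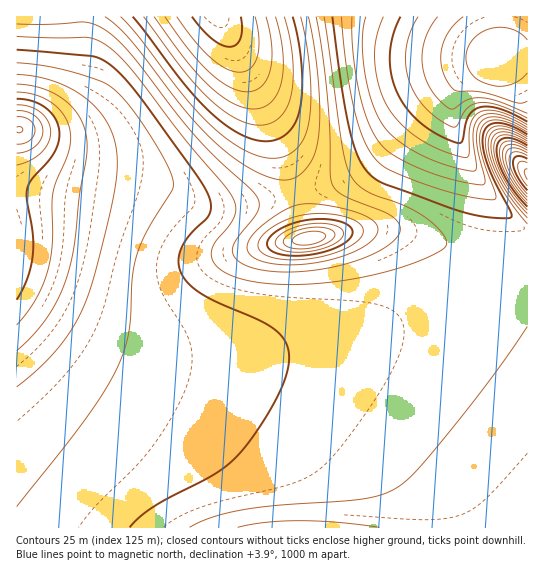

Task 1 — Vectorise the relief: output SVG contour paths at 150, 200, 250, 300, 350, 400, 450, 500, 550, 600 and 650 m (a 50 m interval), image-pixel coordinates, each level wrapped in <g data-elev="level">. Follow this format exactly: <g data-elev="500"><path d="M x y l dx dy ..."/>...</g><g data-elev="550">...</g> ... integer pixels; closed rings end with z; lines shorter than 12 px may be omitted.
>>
<g data-elev="150"><path d="M17 127l4 0 2 3-2 3-4-1"/><path d="M527 73l-6 6-10 5-9 2-9-1-11-3-8-5-6-8-2-11 1-9 6-9 8-7 9-4 11-2 10 2 10 5 6 6"/></g><g data-elev="200"><path d="M527 113l-25-10-16-5-9 0-8 1-16 10-6-2-8-8-13-18-3-11-1-11 1-12 3-10 12-20"/><path d="M17 111l10 1 8 4 6 7 2 8-2 8-6 7-8 5-10 2"/></g><g data-elev="250"><path d="M527 122l-28-13-10-2-10 0-6 4-5 6-5 22-4 4-20-8-18-12-11-10-9-12-6-14-4-13-1-15 1-14 4-15 5-13"/><path d="M17 99l16 2 14 8 9 12 3 13-1 9-4 10-22 26-5 10 0 12 6 34 0 19-6 24-10 22"/></g><g data-elev="300"><path d="M527 127l-16-8-13-5-11 0-8 4-4 5-2 8 0 12 4 23-1 4-2 1-16-3-21-6-18-8-15-9-13-10-8-9-7-13-6-17-5-22-2-23 0-20 3-14"/><path d="M17 84l14 2 14 3 12 6 10 7 9 9 6 11 4 11 1 13-1 15-7 36-5 49-8 35-9 20-10 17-14 17-16 16"/></g><g data-elev="350"><path d="M527 132l-16-8-13-4-9 1-7 6-2 8 0 12 4 16 11 30 1 5-2 2-21-3-27-6-33-11-27-12-9-7-7-10-7-12-5-17-11-48-6-57"/><path d="M17 63l25 2 25 6 32 10 13 6 17 18 21 30 18 32 5 18-1 6-26 42-9 22-5 23-3 55-5 18-8 19-13 23-18 27-68 87"/></g><g data-elev="400"><path d="M527 326l-35 51-44 57-33 39-20 16-15 6-20 4-83 6-38 5-28 8-21 9"/><path d="M527 137l-17-9-13-2-6 2-3 3-3 11 3 17 9 22 14 22 16 21"/><path d="M17 36l72 2 12 4 12 8 22 24 48 63 43 50 8 12 2 10-2 9-6 9-12 14-4 8-1 8 4 8 14 9 21 7 28 3 33 0 43-5 41-10 39-15 10-5 3-6-2-5-4-7-17-14-19-11-38-15-9-6-7-10-5-12-4-18-18-128"/></g><g data-elev="450"><path d="M282 265l35-2 33-10 13-6 10-8 4-6 0-7-4-5-7-5-25-8-31-4-19 3-14 8-16 12-10 10-4 9 2 7 6 6 12 4z"/><path d="M527 141l-14-7-12-2-8 5-2 9 3 15 8 18 11 18 14 17"/><path d="M105 17l12 9 13 13 55 71 32 34 18 15 19 12 17 7 14 2 10-2 11-9 8-13 4-17 2-24-2-32-4-36-6-30"/></g><g data-elev="500"><path d="M286 255l24 0 23-6 16-10 3-5 0-4-3-4-4-3-16-4-20 1-19 4-16 9-5 5-2 5 1 4 4 4z"/><path d="M527 145l-12-6-10-1-6 4-2 8 2 13 7 15 9 15 12 14"/><path d="M133 17l50 66 27 29 15 12 14 10 14 5 13 2 12-2 10-6 7-10 5-14 2-20 0-24-4-26-5-22"/></g><g data-elev="550"><path d="M295 249l15-1 13-3 9-6 3-4-1-2-5-4-10-2-12 1-12 3-9 6-3 5 3 4z"/><path d="M527 150l-9-4-8-2-6 3-2 7 2 11 6 12 7 12 10 11"/><path d="M154 17l32 43 24 27 23 16 10 4 11 2 9-2 8-5 6-8 4-12 2-13 0-16-8-36"/></g><g data-elev="600"><path d="M527 156l-8-4-5 0-3 2-2 5 1 7 4 10 13 18"/><path d="M177 17l17 23 16 17 16 12 13 3 11-3 5-6 2-6 2-18-4-22"/></g><g data-elev="650"><path d="M527 163l-6-2-3 5 2 9 7 11"/></g>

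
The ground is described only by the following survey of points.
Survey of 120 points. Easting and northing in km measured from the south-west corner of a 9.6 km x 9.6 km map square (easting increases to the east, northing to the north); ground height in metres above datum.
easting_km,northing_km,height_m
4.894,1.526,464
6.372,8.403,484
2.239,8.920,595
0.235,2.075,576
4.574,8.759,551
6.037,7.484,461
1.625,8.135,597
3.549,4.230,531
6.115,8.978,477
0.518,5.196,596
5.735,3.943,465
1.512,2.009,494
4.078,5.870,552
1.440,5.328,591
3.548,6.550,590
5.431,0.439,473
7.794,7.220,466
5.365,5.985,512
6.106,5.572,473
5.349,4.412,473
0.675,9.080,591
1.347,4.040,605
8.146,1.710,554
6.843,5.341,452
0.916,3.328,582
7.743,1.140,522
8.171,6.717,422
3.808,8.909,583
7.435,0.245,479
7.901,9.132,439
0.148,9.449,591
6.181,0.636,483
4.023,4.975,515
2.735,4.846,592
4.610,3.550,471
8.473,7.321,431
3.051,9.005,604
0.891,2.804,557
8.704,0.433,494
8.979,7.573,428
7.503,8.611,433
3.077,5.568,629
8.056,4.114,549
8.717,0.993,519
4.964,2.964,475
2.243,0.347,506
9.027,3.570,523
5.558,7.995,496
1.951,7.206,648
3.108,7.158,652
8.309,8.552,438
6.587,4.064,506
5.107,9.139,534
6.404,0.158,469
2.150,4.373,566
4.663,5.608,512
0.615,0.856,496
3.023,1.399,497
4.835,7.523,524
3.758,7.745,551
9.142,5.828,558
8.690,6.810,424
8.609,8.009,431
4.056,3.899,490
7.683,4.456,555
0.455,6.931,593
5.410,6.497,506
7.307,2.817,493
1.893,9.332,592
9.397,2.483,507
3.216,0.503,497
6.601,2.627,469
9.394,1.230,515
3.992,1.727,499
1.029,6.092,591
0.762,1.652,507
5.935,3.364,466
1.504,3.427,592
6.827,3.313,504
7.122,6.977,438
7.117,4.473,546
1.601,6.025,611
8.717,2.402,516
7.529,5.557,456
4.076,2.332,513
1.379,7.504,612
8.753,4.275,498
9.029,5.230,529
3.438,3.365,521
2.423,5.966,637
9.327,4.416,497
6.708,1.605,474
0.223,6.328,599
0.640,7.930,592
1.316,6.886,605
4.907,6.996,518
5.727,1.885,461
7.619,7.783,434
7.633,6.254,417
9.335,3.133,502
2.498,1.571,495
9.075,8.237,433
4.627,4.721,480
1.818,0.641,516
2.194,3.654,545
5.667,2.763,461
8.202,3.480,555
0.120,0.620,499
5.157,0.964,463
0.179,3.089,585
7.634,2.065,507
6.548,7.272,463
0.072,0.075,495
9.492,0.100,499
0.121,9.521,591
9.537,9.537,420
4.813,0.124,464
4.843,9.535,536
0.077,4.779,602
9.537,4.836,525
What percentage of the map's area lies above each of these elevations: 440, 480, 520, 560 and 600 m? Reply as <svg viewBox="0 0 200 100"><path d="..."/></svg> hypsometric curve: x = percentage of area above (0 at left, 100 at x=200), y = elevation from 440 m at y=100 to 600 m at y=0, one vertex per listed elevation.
<svg viewBox="0 0 200 100"><path d="M185 100l-37-25-61-25-31-25-36-25"/></svg>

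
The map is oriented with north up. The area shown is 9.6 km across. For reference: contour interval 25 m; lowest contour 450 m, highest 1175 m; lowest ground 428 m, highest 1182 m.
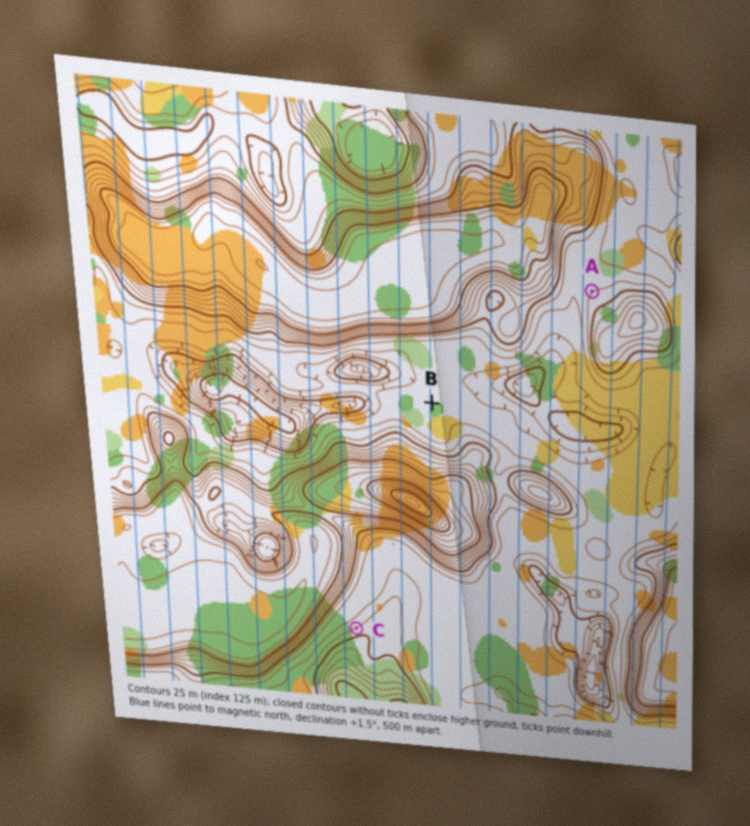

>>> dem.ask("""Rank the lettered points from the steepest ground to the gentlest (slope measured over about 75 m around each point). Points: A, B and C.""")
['C', 'A', 'B']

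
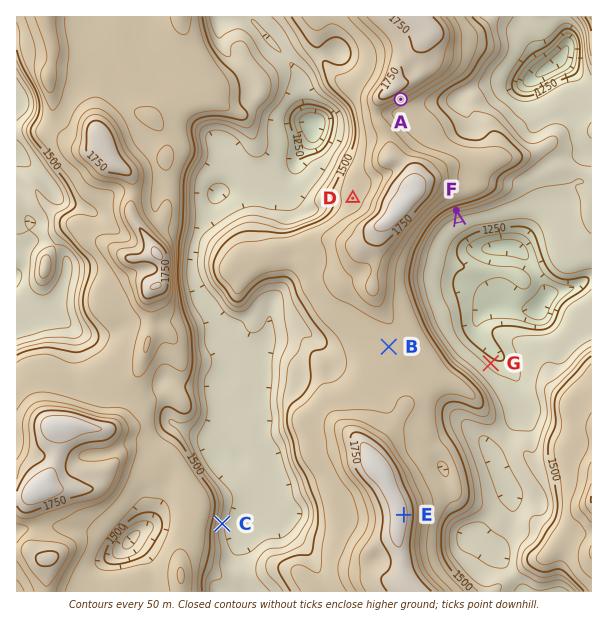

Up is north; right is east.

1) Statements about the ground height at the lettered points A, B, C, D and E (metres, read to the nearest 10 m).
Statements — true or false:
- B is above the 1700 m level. false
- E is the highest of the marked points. true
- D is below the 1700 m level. true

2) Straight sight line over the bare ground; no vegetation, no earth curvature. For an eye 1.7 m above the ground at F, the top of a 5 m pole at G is visible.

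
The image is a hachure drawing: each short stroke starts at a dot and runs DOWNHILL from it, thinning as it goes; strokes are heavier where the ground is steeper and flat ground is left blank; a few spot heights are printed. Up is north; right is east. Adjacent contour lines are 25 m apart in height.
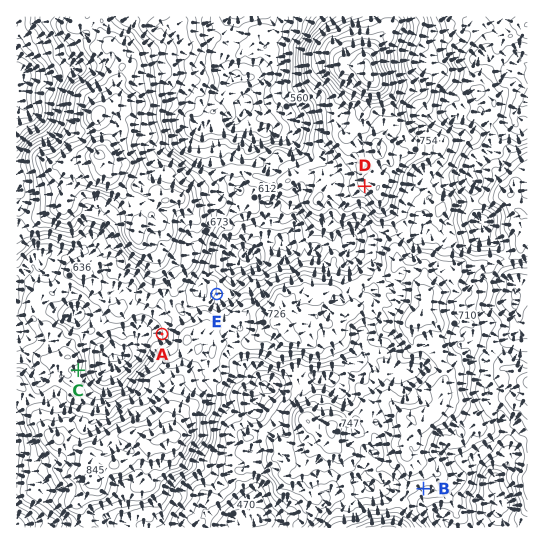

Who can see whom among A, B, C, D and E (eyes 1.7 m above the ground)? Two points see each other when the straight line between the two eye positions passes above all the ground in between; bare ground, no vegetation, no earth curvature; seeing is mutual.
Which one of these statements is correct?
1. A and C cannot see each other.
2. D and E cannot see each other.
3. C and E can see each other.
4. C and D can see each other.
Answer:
4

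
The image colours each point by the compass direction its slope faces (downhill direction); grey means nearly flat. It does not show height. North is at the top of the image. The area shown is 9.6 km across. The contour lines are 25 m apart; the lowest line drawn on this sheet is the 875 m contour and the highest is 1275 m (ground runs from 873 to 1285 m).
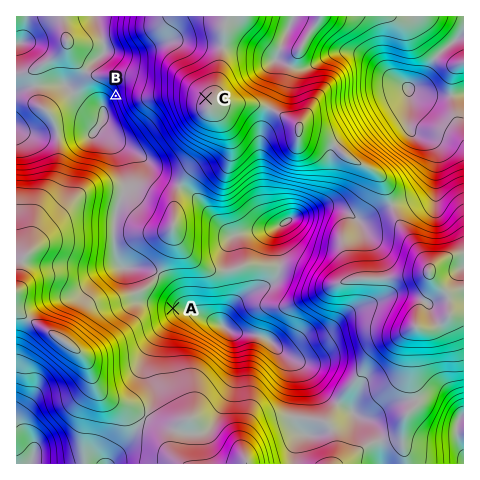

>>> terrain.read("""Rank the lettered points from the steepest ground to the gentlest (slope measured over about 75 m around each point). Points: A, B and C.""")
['B', 'A', 'C']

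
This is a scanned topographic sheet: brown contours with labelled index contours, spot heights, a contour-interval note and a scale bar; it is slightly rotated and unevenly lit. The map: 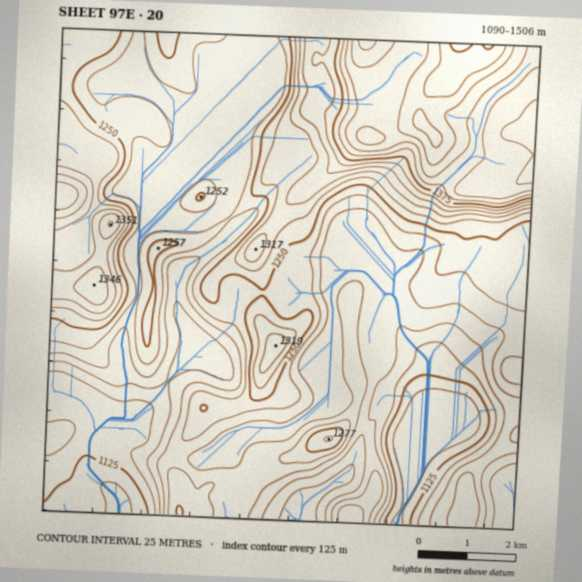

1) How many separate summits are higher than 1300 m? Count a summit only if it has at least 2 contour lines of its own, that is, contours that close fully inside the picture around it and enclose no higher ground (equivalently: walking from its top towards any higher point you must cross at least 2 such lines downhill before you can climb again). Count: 1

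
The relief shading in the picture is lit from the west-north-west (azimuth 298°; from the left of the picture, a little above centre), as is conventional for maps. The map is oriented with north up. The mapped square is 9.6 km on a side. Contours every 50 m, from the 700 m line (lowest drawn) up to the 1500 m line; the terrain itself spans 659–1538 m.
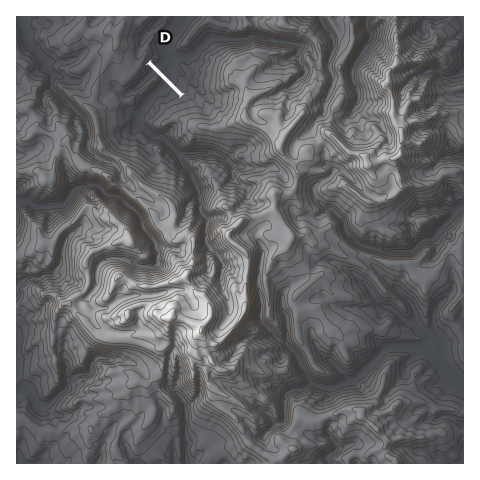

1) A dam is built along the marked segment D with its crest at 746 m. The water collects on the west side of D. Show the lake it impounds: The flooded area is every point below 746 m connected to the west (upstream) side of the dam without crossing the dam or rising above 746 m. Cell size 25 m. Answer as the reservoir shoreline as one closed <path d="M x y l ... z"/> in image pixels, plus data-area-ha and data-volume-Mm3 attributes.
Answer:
<path d="M148 65l-1 1-1 4-5 6-18 18 2 2 12-2 17-15 2 1-15 15-5 2 0 6-3 3-7 0-2 2 2 16-5 8 1 5 4 0 5 4 6-1 6 4 3-2 14 1 17 19 2 6 10 10 8 16 3 2 0-8-7-15-4-5-4-9 2-2 23-1 1-1 10 3 3 0-10-9-8 0-2-1-21 1-11-9-3-4-1-4-14-2-5-5-1-6 4-1 8-9 0-5 6 0 13-8-31-31z" data-area-ha="144" data-volume-Mm3="61.54"/>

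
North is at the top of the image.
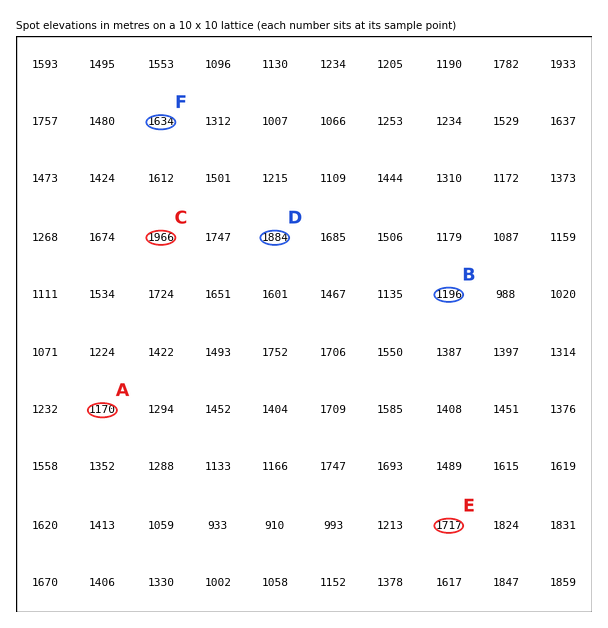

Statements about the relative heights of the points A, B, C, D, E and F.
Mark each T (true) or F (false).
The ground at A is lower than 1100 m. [F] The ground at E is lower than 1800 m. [T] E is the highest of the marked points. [F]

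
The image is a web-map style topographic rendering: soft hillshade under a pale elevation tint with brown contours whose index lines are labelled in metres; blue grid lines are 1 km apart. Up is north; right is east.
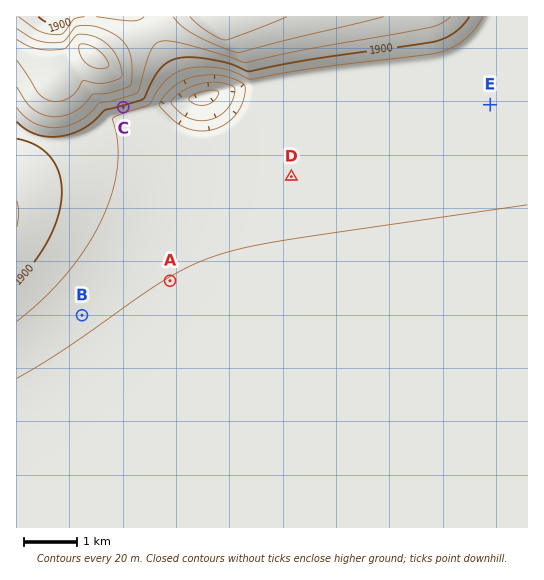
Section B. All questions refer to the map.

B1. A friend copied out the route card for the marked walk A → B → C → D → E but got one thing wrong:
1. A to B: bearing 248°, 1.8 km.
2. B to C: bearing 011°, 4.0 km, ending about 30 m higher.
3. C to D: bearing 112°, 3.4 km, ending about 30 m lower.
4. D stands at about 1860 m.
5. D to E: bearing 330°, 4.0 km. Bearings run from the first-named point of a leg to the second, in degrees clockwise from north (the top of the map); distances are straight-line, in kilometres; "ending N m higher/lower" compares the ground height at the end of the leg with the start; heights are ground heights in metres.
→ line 5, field bearing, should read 70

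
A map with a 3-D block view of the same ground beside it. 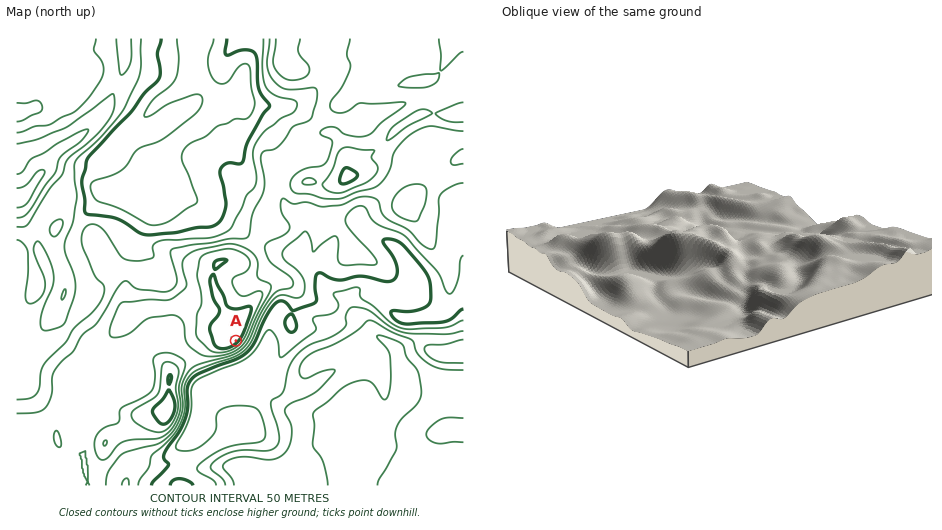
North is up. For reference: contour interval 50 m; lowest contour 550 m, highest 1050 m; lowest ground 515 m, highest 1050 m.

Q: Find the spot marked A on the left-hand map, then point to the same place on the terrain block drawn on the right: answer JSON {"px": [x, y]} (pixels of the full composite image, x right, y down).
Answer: {"px": [675, 237]}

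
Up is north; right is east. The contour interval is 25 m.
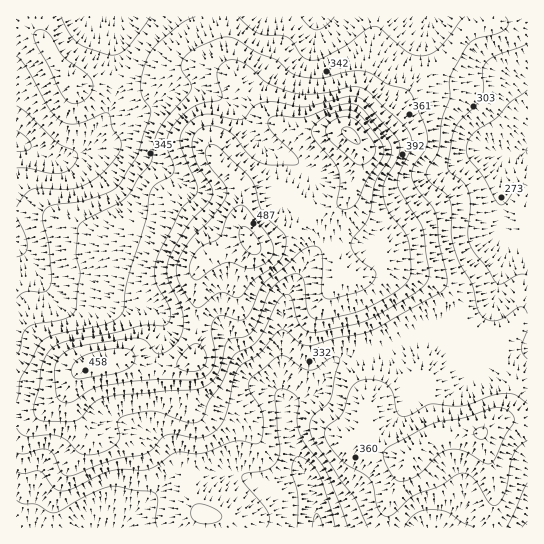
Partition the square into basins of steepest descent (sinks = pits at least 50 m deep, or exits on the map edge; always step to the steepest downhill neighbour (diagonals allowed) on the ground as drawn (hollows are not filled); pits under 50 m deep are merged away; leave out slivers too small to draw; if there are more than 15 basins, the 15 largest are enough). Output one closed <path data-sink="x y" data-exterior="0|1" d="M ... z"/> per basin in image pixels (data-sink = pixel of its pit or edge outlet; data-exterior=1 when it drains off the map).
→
<path data-sink="17 142" data-exterior="1" d="M222 16l-206 1 1 399 16-1 16-8 18-16 15-22 12-5 29-5 26 9 18 0 27-8 3-38 0-52 3-5 9-9 37-16 11 7 10-3 26-13 20-18 24-6 11-9 12-37 0-16-10-12-7-2-45 0-19-6-14-8-13-14-20-32-7-21z"/><path data-sink="318 527" data-exterior="1" d="M339 205l-26 8-20 18-26 13-10 3-11-7-37 16-9 9-3 5 0 52-3 38-27 8-18 0-26-9-29 5-12 5-15 22-18 16-16 8-16 1-1 111 370 1 1-18 5-17 15-32 12-13 11-8 17-7 34 0 21-16 10-15 5-19-16-20-5-21-22-9-10-11-11-25-19-16-45-13-8 0-20 9-18-4-7-16-4-24 0-14z"/><path data-sink="527 151" data-exterior="1" d="M527 16l-304 1 2 33 7 21 20 32 13 14 14 8 19 6 45 0 7 2 10 12 1 9-10 39-15 17-4 9 1 24 8 28 8 5 12 1 20-9 8 0 48 15 16 14 14 30 14 10 15 5 5 21 17 22 10-3z"/>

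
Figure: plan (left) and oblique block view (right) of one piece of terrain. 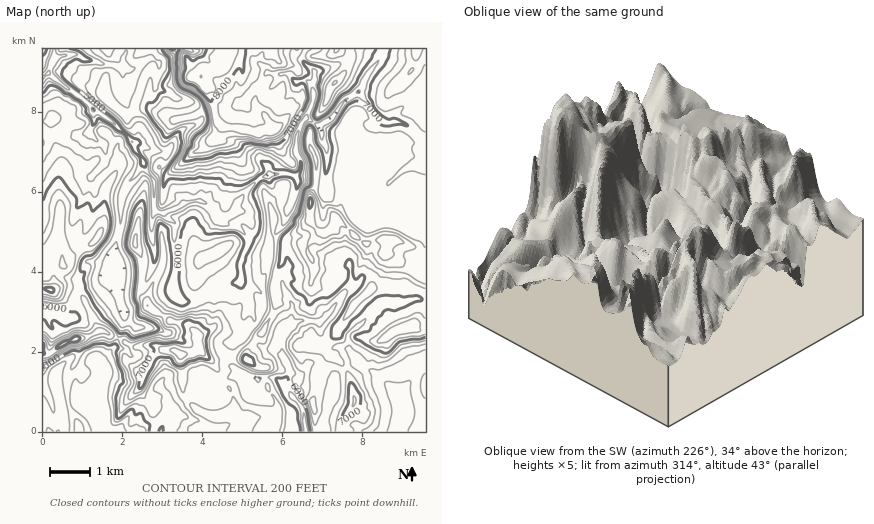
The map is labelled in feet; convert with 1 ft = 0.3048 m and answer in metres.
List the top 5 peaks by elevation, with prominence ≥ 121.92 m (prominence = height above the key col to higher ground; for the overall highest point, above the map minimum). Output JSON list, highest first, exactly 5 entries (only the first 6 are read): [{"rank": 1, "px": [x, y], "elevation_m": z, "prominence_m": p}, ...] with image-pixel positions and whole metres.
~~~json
[{"rank": 1, "px": [200, 76], "elevation_m": 2561, "prominence_m": 1236}, {"rank": 2, "px": [310, 202], "elevation_m": 2457, "prominence_m": 369}, {"rank": 3, "px": [404, 328], "elevation_m": 2313, "prominence_m": 176}, {"rank": 4, "px": [180, 354], "elevation_m": 2287, "prominence_m": 311}, {"rank": 5, "px": [354, 402], "elevation_m": 2200, "prominence_m": 136}]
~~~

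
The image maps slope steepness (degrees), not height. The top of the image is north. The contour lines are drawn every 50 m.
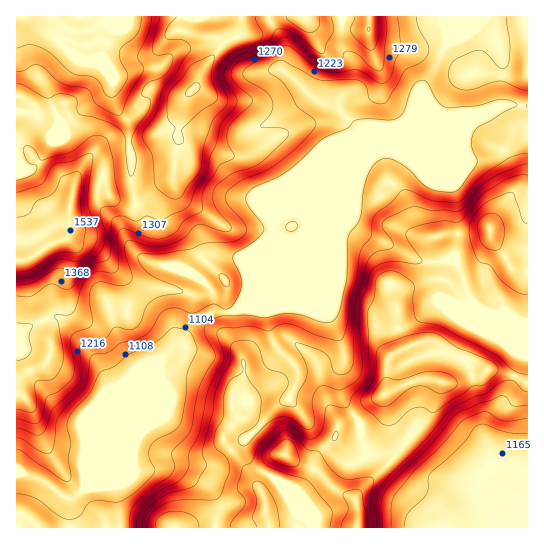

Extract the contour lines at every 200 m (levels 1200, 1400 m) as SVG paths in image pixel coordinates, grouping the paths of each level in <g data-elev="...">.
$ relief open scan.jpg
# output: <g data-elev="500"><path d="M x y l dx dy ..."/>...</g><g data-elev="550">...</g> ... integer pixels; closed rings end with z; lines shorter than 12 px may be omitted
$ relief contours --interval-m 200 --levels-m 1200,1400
<g data-elev="1200"><path d="M404 527l3-13 19-20 4-20 33-31 13-17 9-2 22 8 20 1"/><path d="M17 428l20 7 6-2 10-24 22-21 5-7 2-12-3-20 2-6 5-2 17-1 12-13 14 3 5-1 6-6 6-16 6-6 10-5 20-3 1-2-3-2-23-11-10-6-8-11-1-4 1-3 26-1 25-4 16-6 27-1 6-3 6-5 2-4-2-5-19-23-1-5 1-4 16-13 22-9 15-9 24-20 13-17-2-6-17-13-14-23-14-10 0-4 2-4 7-4 5 0 30 16 8 3 32-1 6 1 7 6 2 11 3 4 7 3 6-1 5-4 16-28 16-9 7-8 0-9-9-16-3-12"/><path d="M224 286l5 0 1-5-4-6-5-1-2 1 0 3z"/><path d="M527 153l-17 4-21 14-11 9-14 18-6 4-25-1-22-10-6-1-4 1-9 11-15 11-5 8-1 16-8 9-3 7-3 26-6 19-4 27-3 10-3 5-6 0-16-4-22-10-10-2-8 1-10 6-20-5-26 2-5 2-1 5 6 16 1 8-17 34-8 40-10 21-1 15-8 12-21 10-17 15-4 8-2 13"/><path d="M506 17l4 30-1 15-3 6-5 0-15-15-4-2-5-1-23 11-5 8 0 9 5 8 9 4 10-1 18-6 10-2 18 8 8 1"/></g><g data-elev="1400"><path d="M280 527l-3-18-3-10-9-14-4-3-4-1-3 1-2 4 5 15-4 17 4 9"/><path d="M372 527l-2-26 4-19-1-4-7-1-17 3-8-3-12-10-10-15-12-3-17-17-4-1-4 0-18 18-2 6 1 6 7 6 17 7 16 4 7 5 22 27-2 17"/><path d="M333 441l5-3 0-5-1-2-5 6z"/><path d="M384 425l10-1 14-13 7-3 7-1 9 5 4 0 28-18 8-7 11-1 4-2 11-11 0-7-6-5-33-13-18-13-7-2-10-1-10 2-31 11-5 6-1 19-2 8-12 19-1 4 3 6z"/><path d="M17 285l14-2 27-15 4 0 7 5 2 1 24-17 7-7 3-11 0-9-5-15 1-6 2-2 14-1 2-3 1-4-5-18-2-23-4-15-3-5-5-2-6-1-5 2-20 15-28 8-2-1-7-11-4-2-4 0-2 4 3 9 4 4 7 3 0 3-5 6-15 5"/><path d="M492 250l6 0 3-2 4-18-4-12-6-4-5-1-5 2-4 3-3 5 0 6 4 15 4 4z"/><path d="M176 17l-9 10-2 10 4 2 10 0 6 2 4 4 2 5-9 12-6 12-13 15-6 23-12 17-3 6 2 7 8 13 4 31 10 10 9 3 7-3 17-24 5-29 7-20 4-6 10-9 2-5 0-6-9-19 0-7 3-6 10-11 24-10 7-6 0-5-6-11-1-5"/><path d="M286 17l4 5 13 9 7 2 4-2 5-4 0-10"/></g>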